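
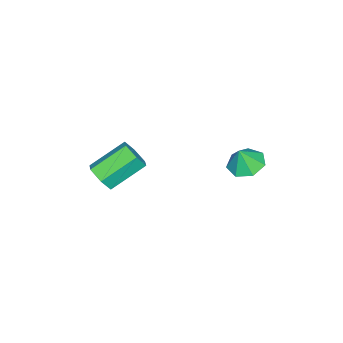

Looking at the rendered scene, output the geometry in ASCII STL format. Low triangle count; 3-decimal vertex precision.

solid 
facet normal 0.657 -0.533 -0.534
outer loop
vertex -0.216 -3.066 2.556
vertex -0.857 -3.474 2.175
vertex -0.549 -2.757 1.838
endloop
endfacet
facet normal 0.644 0.764 0.030
outer loop
vertex -0.216 -3.066 2.556
vertex -0.549 -2.757 1.838
vertex -1.582 -1.958 3.666
endloop
endfacet
facet normal 0.644 0.764 0.030
outer loop
vertex -1.582 -1.958 3.666
vertex -0.549 -2.757 1.838
vertex -1.915 -1.649 2.948
endloop
endfacet
facet normal -0.657 0.533 0.534
outer loop
vertex -1.582 -1.958 3.666
vertex -1.915 -1.649 2.948
vertex -2.223 -2.366 3.285
endloop
endfacet
facet normal 0.657 -0.533 -0.534
outer loop
vertex -0.549 -2.757 1.838
vertex -0.857 -3.474 2.175
vertex -1.19 -3.165 1.457
endloop
endfacet
facet normal -0.017 0.697 -0.717
outer loop
vertex -0.549 -2.757 1.838
vertex -1.19 -3.165 1.457
vertex -1.915 -1.649 2.948
endloop
endfacet
facet normal -0.017 0.697 -0.717
outer loop
vertex -1.915 -1.649 2.948
vertex -1.19 -3.165 1.457
vertex -2.556 -2.057 2.567
endloop
endfacet
facet normal -0.657 0.533 0.534
outer loop
vertex -1.915 -1.649 2.948
vertex -2.556 -2.057 2.567
vertex -2.223 -2.366 3.285
endloop
endfacet
facet normal 0.657 -0.533 -0.534
outer loop
vertex -1.19 -3.165 1.457
vertex -0.857 -3.474 2.175
vertex -1.498 -3.882 1.794
endloop
endfacet
facet normal -0.661 -0.067 -0.747
outer loop
vertex -1.19 -3.165 1.457
vertex -1.498 -3.882 1.794
vertex -2.556 -2.057 2.567
endloop
endfacet
facet normal -0.661 -0.067 -0.747
outer loop
vertex -2.556 -2.057 2.567
vertex -1.498 -3.882 1.794
vertex -2.864 -2.774 2.904
endloop
endfacet
facet normal -0.657 0.533 0.534
outer loop
vertex -2.556 -2.057 2.567
vertex -2.864 -2.774 2.904
vertex -2.223 -2.366 3.285
endloop
endfacet
facet normal 0.657 -0.533 -0.534
outer loop
vertex -1.498 -3.882 1.794
vertex -0.857 -3.474 2.175
vertex -1.165 -4.191 2.512
endloop
endfacet
facet normal -0.644 -0.764 -0.030
outer loop
vertex -1.498 -3.882 1.794
vertex -1.165 -4.191 2.512
vertex -2.864 -2.774 2.904
endloop
endfacet
facet normal -0.644 -0.764 -0.030
outer loop
vertex -2.864 -2.774 2.904
vertex -1.165 -4.191 2.512
vertex -2.531 -3.083 3.622
endloop
endfacet
facet normal -0.657 0.533 0.534
outer loop
vertex -2.864 -2.774 2.904
vertex -2.531 -3.083 3.622
vertex -2.223 -2.366 3.285
endloop
endfacet
facet normal 0.657 -0.533 -0.534
outer loop
vertex -1.165 -4.191 2.512
vertex -0.857 -3.474 2.175
vertex -0.524 -3.783 2.893
endloop
endfacet
facet normal 0.017 -0.697 0.717
outer loop
vertex -1.165 -4.191 2.512
vertex -0.524 -3.783 2.893
vertex -2.531 -3.083 3.622
endloop
endfacet
facet normal 0.017 -0.697 0.717
outer loop
vertex -2.531 -3.083 3.622
vertex -0.524 -3.783 2.893
vertex -1.89 -2.675 4.003
endloop
endfacet
facet normal -0.657 0.533 0.534
outer loop
vertex -2.531 -3.083 3.622
vertex -1.89 -2.675 4.003
vertex -2.223 -2.366 3.285
endloop
endfacet
facet normal 0.657 -0.533 -0.534
outer loop
vertex -0.524 -3.783 2.893
vertex -0.857 -3.474 2.175
vertex -0.216 -3.066 2.556
endloop
endfacet
facet normal 0.661 0.067 0.747
outer loop
vertex -0.524 -3.783 2.893
vertex -0.216 -3.066 2.556
vertex -1.89 -2.675 4.003
endloop
endfacet
facet normal 0.661 0.067 0.747
outer loop
vertex -1.89 -2.675 4.003
vertex -0.216 -3.066 2.556
vertex -1.582 -1.958 3.666
endloop
endfacet
facet normal -0.657 0.533 0.534
outer loop
vertex -1.89 -2.675 4.003
vertex -1.582 -1.958 3.666
vertex -2.223 -2.366 3.285
endloop
endfacet
facet normal -0.329 0.164 -0.930
outer loop
vertex -3.075 3.17 3.247
vertex -3.745 2.508 3.367
vertex -3.793 3.439 3.548
endloop
endfacet
facet normal 0.487 0.659 0.573
outer loop
vertex -3.075 3.17 3.247
vertex -3.793 3.439 3.548
vertex -3.355 2.312 4.473
endloop
endfacet
facet normal -0.327 0.164 -0.931
outer loop
vertex -3.793 3.439 3.548
vertex -3.745 2.508 3.367
vertex -4.476 3.007 3.712
endloop
endfacet
facet normal -0.178 0.582 0.793
outer loop
vertex -3.793 3.439 3.548
vertex -4.476 3.007 3.712
vertex -3.355 2.312 4.473
endloop
endfacet
facet normal -0.327 0.164 -0.931
outer loop
vertex -4.476 3.007 3.712
vertex -3.745 2.508 3.367
vertex -4.608 2.199 3.616
endloop
endfacet
facet normal -0.564 -0.006 0.826
outer loop
vertex -4.476 3.007 3.712
vertex -4.608 2.199 3.616
vertex -3.355 2.312 4.473
endloop
endfacet
facet normal -0.328 0.165 -0.930
outer loop
vertex -4.608 2.199 3.616
vertex -3.745 2.508 3.367
vertex -4.091 1.624 3.332
endloop
endfacet
facet normal -0.382 -0.662 0.645
outer loop
vertex -4.608 2.199 3.616
vertex -4.091 1.624 3.332
vertex -3.355 2.312 4.473
endloop
endfacet
facet normal -0.328 0.165 -0.930
outer loop
vertex -4.091 1.624 3.332
vertex -3.745 2.508 3.367
vertex -3.313 1.714 3.074
endloop
endfacet
facet normal 0.232 -0.892 0.388
outer loop
vertex -4.091 1.624 3.332
vertex -3.313 1.714 3.074
vertex -3.355 2.312 4.473
endloop
endfacet
facet normal -0.329 0.164 -0.930
outer loop
vertex -3.313 1.714 3.074
vertex -3.745 2.508 3.367
vertex -2.861 2.402 3.036
endloop
endfacet
facet normal 0.816 -0.522 0.248
outer loop
vertex -3.313 1.714 3.074
vertex -2.861 2.402 3.036
vertex -3.355 2.312 4.473
endloop
endfacet
facet normal -0.329 0.164 -0.930
outer loop
vertex -2.861 2.402 3.036
vertex -3.745 2.508 3.367
vertex -3.075 3.17 3.247
endloop
endfacet
facet normal 0.929 0.168 0.330
outer loop
vertex -2.861 2.402 3.036
vertex -3.075 3.17 3.247
vertex -3.355 2.312 4.473
endloop
endfacet

endsolid


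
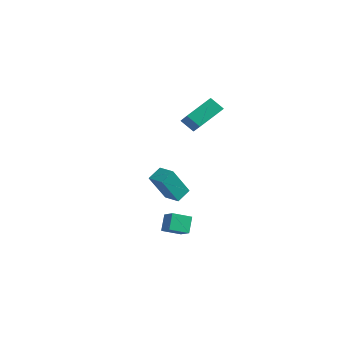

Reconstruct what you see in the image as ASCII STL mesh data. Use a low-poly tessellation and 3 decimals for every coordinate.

solid 
facet normal -0.988 0.073 -0.133
outer loop
vertex -4.135 0.108 -2.862
vertex -4.135 1.055 -2.344
vertex -3.802 1.15 -4.771
endloop
endfacet
facet normal -0.000 -0.878 -0.479
outer loop
vertex -2.645 1.065 -4.616
vertex -4.135 0.108 -2.862
vertex -3.802 1.15 -4.771
endloop
endfacet
facet normal -0.988 0.074 -0.133
outer loop
vertex -3.802 1.15 -4.771
vertex -4.135 1.055 -2.344
vertex -3.801 2.098 -4.253
endloop
endfacet
facet normal 0.151 0.474 -0.868
outer loop
vertex -3.801 2.098 -4.253
vertex -2.645 1.065 -4.616
vertex -3.802 1.15 -4.771
endloop
endfacet
facet normal -0.151 -0.474 0.867
outer loop
vertex -4.135 0.108 -2.862
vertex -2.978 0.97 -2.189
vertex -4.135 1.055 -2.344
endloop
endfacet
facet normal -0.001 -0.877 -0.480
outer loop
vertex -2.979 0.022 -2.707
vertex -4.135 0.108 -2.862
vertex -2.645 1.065 -4.616
endloop
endfacet
facet normal -0.152 -0.474 0.867
outer loop
vertex -2.979 0.022 -2.707
vertex -2.978 0.97 -2.189
vertex -4.135 0.108 -2.862
endloop
endfacet
facet normal 0.000 0.878 0.479
outer loop
vertex -4.135 1.055 -2.344
vertex -2.978 0.97 -2.189
vertex -3.801 2.098 -4.253
endloop
endfacet
facet normal 0.152 0.474 -0.867
outer loop
vertex -2.645 2.012 -4.098
vertex -2.645 1.065 -4.616
vertex -3.801 2.098 -4.253
endloop
endfacet
facet normal 0.001 0.878 0.479
outer loop
vertex -3.801 2.098 -4.253
vertex -2.978 0.97 -2.189
vertex -2.645 2.012 -4.098
endloop
endfacet
facet normal 0.988 -0.073 0.133
outer loop
vertex -2.645 2.012 -4.098
vertex -2.979 0.022 -2.707
vertex -2.645 1.065 -4.616
endloop
endfacet
facet normal 0.988 -0.073 0.132
outer loop
vertex -2.978 0.97 -2.189
vertex -2.979 0.022 -2.707
vertex -2.645 2.012 -4.098
endloop
endfacet
facet normal -0.819 0.229 -0.526
outer loop
vertex 1.196 -4.027 -2.077
vertex 1.761 -3.062 -2.538
vertex 1.575 -4.663 -2.944
endloop
endfacet
facet normal -0.467 -0.798 0.381
outer loop
vertex 2.419 -4.898 -2.402
vertex 1.196 -4.027 -2.077
vertex 1.575 -4.663 -2.944
endloop
endfacet
facet normal -0.819 0.228 -0.526
outer loop
vertex 1.575 -4.663 -2.944
vertex 1.761 -3.062 -2.538
vertex 2.14 -3.697 -3.405
endloop
endfacet
facet normal 0.333 -0.558 -0.760
outer loop
vertex 2.14 -3.697 -3.405
vertex 2.419 -4.898 -2.402
vertex 1.575 -4.663 -2.944
endloop
endfacet
facet normal -0.333 0.558 0.760
outer loop
vertex 1.196 -4.027 -2.077
vertex 2.605 -3.297 -1.996
vertex 1.761 -3.062 -2.538
endloop
endfacet
facet normal -0.467 -0.798 0.380
outer loop
vertex 2.04 -4.263 -1.535
vertex 1.196 -4.027 -2.077
vertex 2.419 -4.898 -2.402
endloop
endfacet
facet normal -0.333 0.558 0.761
outer loop
vertex 2.04 -4.263 -1.535
vertex 2.605 -3.297 -1.996
vertex 1.196 -4.027 -2.077
endloop
endfacet
facet normal 0.467 0.798 -0.381
outer loop
vertex 1.761 -3.062 -2.538
vertex 2.605 -3.297 -1.996
vertex 2.14 -3.697 -3.405
endloop
endfacet
facet normal 0.332 -0.558 -0.760
outer loop
vertex 2.984 -3.933 -2.863
vertex 2.419 -4.898 -2.402
vertex 2.14 -3.697 -3.405
endloop
endfacet
facet normal 0.468 0.798 -0.381
outer loop
vertex 2.14 -3.697 -3.405
vertex 2.605 -3.297 -1.996
vertex 2.984 -3.933 -2.863
endloop
endfacet
facet normal 0.819 -0.229 0.526
outer loop
vertex 2.984 -3.933 -2.863
vertex 2.04 -4.263 -1.535
vertex 2.419 -4.898 -2.402
endloop
endfacet
facet normal 0.819 -0.228 0.526
outer loop
vertex 2.605 -3.297 -1.996
vertex 2.04 -4.263 -1.535
vertex 2.984 -3.933 -2.863
endloop
endfacet
facet normal -0.726 -0.244 0.643
outer loop
vertex -0.28 1.237 4.687
vertex -1.6 2.103 3.526
vertex -0.549 -0.421 3.756
endloop
endfacet
facet normal 0.674 -0.442 0.592
outer loop
vertex 0.22 -0.163 3.074
vertex -0.28 1.237 4.687
vertex -0.549 -0.421 3.756
endloop
endfacet
facet normal -0.726 -0.244 0.643
outer loop
vertex -0.549 -0.421 3.756
vertex -1.6 2.103 3.526
vertex -1.869 0.445 2.595
endloop
endfacet
facet normal -0.140 -0.863 -0.485
outer loop
vertex -1.869 0.445 2.595
vertex 0.22 -0.163 3.074
vertex -0.549 -0.421 3.756
endloop
endfacet
facet normal 0.140 0.863 0.485
outer loop
vertex -0.28 1.237 4.687
vertex -0.831 2.361 2.844
vertex -1.6 2.103 3.526
endloop
endfacet
facet normal 0.674 -0.442 0.592
outer loop
vertex 0.489 1.495 4.005
vertex -0.28 1.237 4.687
vertex 0.22 -0.163 3.074
endloop
endfacet
facet normal 0.140 0.863 0.485
outer loop
vertex 0.489 1.495 4.005
vertex -0.831 2.361 2.844
vertex -0.28 1.237 4.687
endloop
endfacet
facet normal -0.674 0.442 -0.592
outer loop
vertex -1.6 2.103 3.526
vertex -0.831 2.361 2.844
vertex -1.869 0.445 2.595
endloop
endfacet
facet normal -0.140 -0.863 -0.485
outer loop
vertex -1.1 0.703 1.913
vertex 0.22 -0.163 3.074
vertex -1.869 0.445 2.595
endloop
endfacet
facet normal -0.674 0.442 -0.592
outer loop
vertex -1.869 0.445 2.595
vertex -0.831 2.361 2.844
vertex -1.1 0.703 1.913
endloop
endfacet
facet normal 0.726 0.244 -0.643
outer loop
vertex -1.1 0.703 1.913
vertex 0.489 1.495 4.005
vertex 0.22 -0.163 3.074
endloop
endfacet
facet normal 0.726 0.244 -0.643
outer loop
vertex -0.831 2.361 2.844
vertex 0.489 1.495 4.005
vertex -1.1 0.703 1.913
endloop
endfacet

endsolid


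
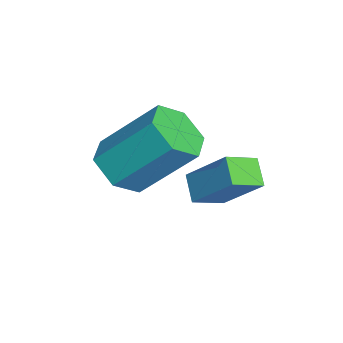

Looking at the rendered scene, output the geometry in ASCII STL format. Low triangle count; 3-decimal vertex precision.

solid 
facet normal -0.802 -0.159 0.576
outer loop
vertex 2.247 3.137 1.985
vertex 1.809 3.92 1.591
vertex 1.609 2.204 0.838
endloop
endfacet
facet normal 0.447 -0.799 0.401
outer loop
vertex 2.291 2.34 0.349
vertex 2.247 3.137 1.985
vertex 1.609 2.204 0.838
endloop
endfacet
facet normal -0.802 -0.159 0.575
outer loop
vertex 1.609 2.204 0.838
vertex 1.809 3.92 1.591
vertex 1.171 2.988 0.444
endloop
endfacet
facet normal -0.396 -0.579 -0.713
outer loop
vertex 1.171 2.988 0.444
vertex 2.291 2.34 0.349
vertex 1.609 2.204 0.838
endloop
endfacet
facet normal 0.395 0.580 0.713
outer loop
vertex 2.247 3.137 1.985
vertex 2.491 4.056 1.102
vertex 1.809 3.92 1.591
endloop
endfacet
facet normal 0.446 -0.800 0.402
outer loop
vertex 2.929 3.272 1.496
vertex 2.247 3.137 1.985
vertex 2.291 2.34 0.349
endloop
endfacet
facet normal 0.396 0.579 0.712
outer loop
vertex 2.929 3.272 1.496
vertex 2.491 4.056 1.102
vertex 2.247 3.137 1.985
endloop
endfacet
facet normal -0.447 0.800 -0.401
outer loop
vertex 1.809 3.92 1.591
vertex 2.491 4.056 1.102
vertex 1.171 2.988 0.444
endloop
endfacet
facet normal -0.396 -0.580 -0.712
outer loop
vertex 1.853 3.123 -0.045
vertex 2.291 2.34 0.349
vertex 1.171 2.988 0.444
endloop
endfacet
facet normal -0.446 0.799 -0.402
outer loop
vertex 1.171 2.988 0.444
vertex 2.491 4.056 1.102
vertex 1.853 3.123 -0.045
endloop
endfacet
facet normal 0.802 0.159 -0.575
outer loop
vertex 1.853 3.123 -0.045
vertex 2.929 3.272 1.496
vertex 2.291 2.34 0.349
endloop
endfacet
facet normal 0.802 0.159 -0.576
outer loop
vertex 2.491 4.056 1.102
vertex 2.929 3.272 1.496
vertex 1.853 3.123 -0.045
endloop
endfacet
facet normal -0.121 -0.681 -0.722
outer loop
vertex 0.664 0.401 -0.281
vertex -0.262 0.565 -0.281
vertex 0.304 1.062 -0.844
endloop
endfacet
facet normal 0.916 0.205 -0.345
outer loop
vertex 0.664 0.401 -0.281
vertex 0.304 1.062 -0.844
vertex 0.927 1.892 1.301
endloop
endfacet
facet normal 0.916 0.205 -0.345
outer loop
vertex 0.927 1.892 1.301
vertex 0.304 1.062 -0.844
vertex 0.567 2.553 0.739
endloop
endfacet
facet normal 0.120 0.680 0.723
outer loop
vertex 0.927 1.892 1.301
vertex 0.567 2.553 0.739
vertex 0.002 2.055 1.301
endloop
endfacet
facet normal -0.121 -0.681 -0.722
outer loop
vertex 0.304 1.062 -0.844
vertex -0.262 0.565 -0.281
vertex -0.622 1.226 -0.844
endloop
endfacet
facet normal 0.126 0.712 -0.691
outer loop
vertex 0.304 1.062 -0.844
vertex -0.622 1.226 -0.844
vertex 0.567 2.553 0.739
endloop
endfacet
facet normal 0.125 0.712 -0.691
outer loop
vertex 0.567 2.553 0.739
vertex -0.622 1.226 -0.844
vertex -0.359 2.716 0.739
endloop
endfacet
facet normal 0.120 0.680 0.723
outer loop
vertex 0.567 2.553 0.739
vertex -0.359 2.716 0.739
vertex 0.002 2.055 1.301
endloop
endfacet
facet normal -0.120 -0.681 -0.723
outer loop
vertex -0.622 1.226 -0.844
vertex -0.262 0.565 -0.281
vertex -1.187 0.728 -0.281
endloop
endfacet
facet normal -0.790 0.506 -0.345
outer loop
vertex -0.622 1.226 -0.844
vertex -1.187 0.728 -0.281
vertex -0.359 2.716 0.739
endloop
endfacet
facet normal -0.790 0.506 -0.346
outer loop
vertex -0.359 2.716 0.739
vertex -1.187 0.728 -0.281
vertex -0.924 2.219 1.301
endloop
endfacet
facet normal 0.121 0.680 0.723
outer loop
vertex -0.359 2.716 0.739
vertex -0.924 2.219 1.301
vertex 0.002 2.055 1.301
endloop
endfacet
facet normal -0.120 -0.680 -0.723
outer loop
vertex -1.187 0.728 -0.281
vertex -0.262 0.565 -0.281
vertex -0.827 0.067 0.281
endloop
endfacet
facet normal -0.916 -0.205 0.345
outer loop
vertex -1.187 0.728 -0.281
vertex -0.827 0.067 0.281
vertex -0.924 2.219 1.301
endloop
endfacet
facet normal -0.916 -0.205 0.345
outer loop
vertex -0.924 2.219 1.301
vertex -0.827 0.067 0.281
vertex -0.564 1.558 1.864
endloop
endfacet
facet normal 0.121 0.681 0.722
outer loop
vertex -0.924 2.219 1.301
vertex -0.564 1.558 1.864
vertex 0.002 2.055 1.301
endloop
endfacet
facet normal -0.120 -0.680 -0.723
outer loop
vertex -0.827 0.067 0.281
vertex -0.262 0.565 -0.281
vertex 0.099 -0.096 0.281
endloop
endfacet
facet normal -0.125 -0.712 0.691
outer loop
vertex -0.827 0.067 0.281
vertex 0.099 -0.096 0.281
vertex -0.564 1.558 1.864
endloop
endfacet
facet normal -0.126 -0.712 0.691
outer loop
vertex -0.564 1.558 1.864
vertex 0.099 -0.096 0.281
vertex 0.362 1.394 1.864
endloop
endfacet
facet normal 0.121 0.681 0.722
outer loop
vertex -0.564 1.558 1.864
vertex 0.362 1.394 1.864
vertex 0.002 2.055 1.301
endloop
endfacet
facet normal -0.121 -0.680 -0.723
outer loop
vertex 0.099 -0.096 0.281
vertex -0.262 0.565 -0.281
vertex 0.664 0.401 -0.281
endloop
endfacet
facet normal 0.790 -0.507 0.346
outer loop
vertex 0.099 -0.096 0.281
vertex 0.664 0.401 -0.281
vertex 0.362 1.394 1.864
endloop
endfacet
facet normal 0.790 -0.506 0.346
outer loop
vertex 0.362 1.394 1.864
vertex 0.664 0.401 -0.281
vertex 0.927 1.892 1.301
endloop
endfacet
facet normal 0.120 0.681 0.723
outer loop
vertex 0.362 1.394 1.864
vertex 0.927 1.892 1.301
vertex 0.002 2.055 1.301
endloop
endfacet

endsolid


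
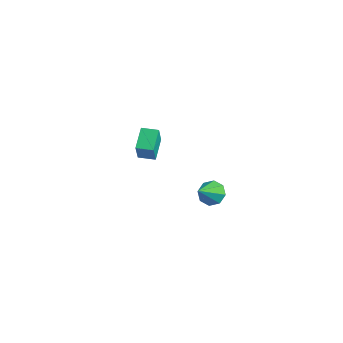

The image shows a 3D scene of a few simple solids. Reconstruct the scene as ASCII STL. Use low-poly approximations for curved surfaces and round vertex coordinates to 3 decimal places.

solid 
facet normal -0.312 0.726 -0.613
outer loop
vertex 3.844 -3.05 2.056
vertex 3.152 -3.062 2.394
vertex 3.81 -2.679 2.513
endloop
endfacet
facet normal 0.993 -0.044 0.109
outer loop
vertex 3.844 -3.05 2.056
vertex 3.81 -2.679 2.513
vertex 3.648 -4.218 3.366
endloop
endfacet
facet normal -0.312 0.727 -0.612
outer loop
vertex 3.81 -2.679 2.513
vertex 3.152 -3.062 2.394
vertex 3.39 -2.533 2.901
endloop
endfacet
facet normal 0.702 0.287 0.652
outer loop
vertex 3.81 -2.679 2.513
vertex 3.39 -2.533 2.901
vertex 3.648 -4.218 3.366
endloop
endfacet
facet normal -0.312 0.727 -0.612
outer loop
vertex 3.39 -2.533 2.901
vertex 3.152 -3.062 2.394
vertex 2.831 -2.697 2.991
endloop
endfacet
facet normal 0.073 0.276 0.958
outer loop
vertex 3.39 -2.533 2.901
vertex 2.831 -2.697 2.991
vertex 3.648 -4.218 3.366
endloop
endfacet
facet normal -0.311 0.728 -0.612
outer loop
vertex 2.831 -2.697 2.991
vertex 3.152 -3.062 2.394
vertex 2.46 -3.074 2.731
endloop
endfacet
facet normal -0.523 -0.071 0.849
outer loop
vertex 2.831 -2.697 2.991
vertex 2.46 -3.074 2.731
vertex 3.648 -4.218 3.366
endloop
endfacet
facet normal -0.311 0.726 -0.613
outer loop
vertex 2.46 -3.074 2.731
vertex 3.152 -3.062 2.394
vertex 2.495 -3.445 2.274
endloop
endfacet
facet normal -0.738 -0.550 0.390
outer loop
vertex 2.46 -3.074 2.731
vertex 2.495 -3.445 2.274
vertex 3.648 -4.218 3.366
endloop
endfacet
facet normal -0.312 0.727 -0.612
outer loop
vertex 2.495 -3.445 2.274
vertex 3.152 -3.062 2.394
vertex 2.914 -3.591 1.887
endloop
endfacet
facet normal -0.447 -0.881 -0.152
outer loop
vertex 2.495 -3.445 2.274
vertex 2.914 -3.591 1.887
vertex 3.648 -4.218 3.366
endloop
endfacet
facet normal -0.313 0.727 -0.612
outer loop
vertex 2.914 -3.591 1.887
vertex 3.152 -3.062 2.394
vertex 3.473 -3.427 1.796
endloop
endfacet
facet normal 0.181 -0.870 -0.459
outer loop
vertex 2.914 -3.591 1.887
vertex 3.473 -3.427 1.796
vertex 3.648 -4.218 3.366
endloop
endfacet
facet normal -0.311 0.728 -0.611
outer loop
vertex 3.473 -3.427 1.796
vertex 3.152 -3.062 2.394
vertex 3.844 -3.05 2.056
endloop
endfacet
facet normal 0.777 -0.523 -0.350
outer loop
vertex 3.473 -3.427 1.796
vertex 3.844 -3.05 2.056
vertex 3.648 -4.218 3.366
endloop
endfacet
facet normal -0.591 0.628 0.506
outer loop
vertex -4.151 -2.466 2.77
vertex -3.469 -1.792 2.73
vertex -4.723 -1.963 1.477
endloop
endfacet
facet normal -0.711 -0.702 0.041
outer loop
vertex -3.871 -2.868 0.75
vertex -4.151 -2.466 2.77
vertex -4.723 -1.963 1.477
endloop
endfacet
facet normal -0.591 0.628 0.506
outer loop
vertex -4.723 -1.963 1.477
vertex -3.469 -1.792 2.73
vertex -4.04 -1.289 1.438
endloop
endfacet
facet normal -0.380 0.335 -0.862
outer loop
vertex -4.04 -1.289 1.438
vertex -3.871 -2.868 0.75
vertex -4.723 -1.963 1.477
endloop
endfacet
facet normal 0.381 -0.334 0.862
outer loop
vertex -4.151 -2.466 2.77
vertex -2.617 -2.697 2.003
vertex -3.469 -1.792 2.73
endloop
endfacet
facet normal -0.711 -0.702 0.041
outer loop
vertex -3.3 -3.371 2.042
vertex -4.151 -2.466 2.77
vertex -3.871 -2.868 0.75
endloop
endfacet
facet normal 0.380 -0.336 0.862
outer loop
vertex -3.3 -3.371 2.042
vertex -2.617 -2.697 2.003
vertex -4.151 -2.466 2.77
endloop
endfacet
facet normal 0.711 0.702 -0.041
outer loop
vertex -3.469 -1.792 2.73
vertex -2.617 -2.697 2.003
vertex -4.04 -1.289 1.438
endloop
endfacet
facet normal -0.381 0.335 -0.862
outer loop
vertex -3.189 -2.194 0.71
vertex -3.871 -2.868 0.75
vertex -4.04 -1.289 1.438
endloop
endfacet
facet normal 0.711 0.702 -0.041
outer loop
vertex -4.04 -1.289 1.438
vertex -2.617 -2.697 2.003
vertex -3.189 -2.194 0.71
endloop
endfacet
facet normal 0.591 -0.628 -0.506
outer loop
vertex -3.189 -2.194 0.71
vertex -3.3 -3.371 2.042
vertex -3.871 -2.868 0.75
endloop
endfacet
facet normal 0.591 -0.628 -0.506
outer loop
vertex -2.617 -2.697 2.003
vertex -3.3 -3.371 2.042
vertex -3.189 -2.194 0.71
endloop
endfacet

endsolid


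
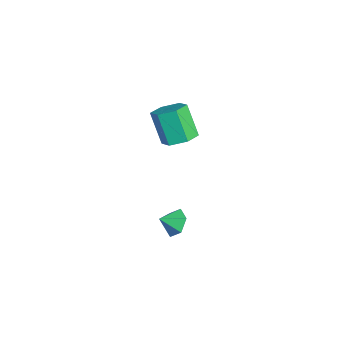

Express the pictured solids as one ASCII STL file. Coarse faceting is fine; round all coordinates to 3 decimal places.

solid 
facet normal -0.074 0.818 -0.570
outer loop
vertex 0.718 -2.728 -4.101
vertex 0.197 -2.3 -3.418
vertex 1.153 -2.213 -3.418
endloop
endfacet
facet normal 0.763 -0.646 0.001
outer loop
vertex 0.718 -2.728 -4.101
vertex 1.153 -2.213 -3.418
vertex 0.283 -3.24 -2.762
endloop
endfacet
facet normal -0.074 0.818 -0.570
outer loop
vertex 1.153 -2.213 -3.418
vertex 0.197 -2.3 -3.418
vertex 0.633 -1.784 -2.735
endloop
endfacet
facet normal 0.722 -0.186 0.666
outer loop
vertex 1.153 -2.213 -3.418
vertex 0.633 -1.784 -2.735
vertex 0.283 -3.24 -2.762
endloop
endfacet
facet normal -0.075 0.818 -0.570
outer loop
vertex 0.633 -1.784 -2.735
vertex 0.197 -2.3 -3.418
vertex -0.323 -1.871 -2.734
endloop
endfacet
facet normal 0.003 -0.019 1.000
outer loop
vertex 0.633 -1.784 -2.735
vertex -0.323 -1.871 -2.734
vertex 0.283 -3.24 -2.762
endloop
endfacet
facet normal -0.074 0.818 -0.570
outer loop
vertex -0.323 -1.871 -2.734
vertex 0.197 -2.3 -3.418
vertex -0.759 -2.386 -3.417
endloop
endfacet
facet normal -0.676 -0.313 0.667
outer loop
vertex -0.323 -1.871 -2.734
vertex -0.759 -2.386 -3.417
vertex 0.283 -3.24 -2.762
endloop
endfacet
facet normal -0.074 0.818 -0.570
outer loop
vertex -0.759 -2.386 -3.417
vertex 0.197 -2.3 -3.418
vertex -0.238 -2.815 -4.101
endloop
endfacet
facet normal -0.634 -0.773 0.002
outer loop
vertex -0.759 -2.386 -3.417
vertex -0.238 -2.815 -4.101
vertex 0.283 -3.24 -2.762
endloop
endfacet
facet normal -0.074 0.818 -0.570
outer loop
vertex -0.238 -2.815 -4.101
vertex 0.197 -2.3 -3.418
vertex 0.718 -2.728 -4.101
endloop
endfacet
facet normal 0.086 -0.940 -0.331
outer loop
vertex -0.238 -2.815 -4.101
vertex 0.718 -2.728 -4.101
vertex 0.283 -3.24 -2.762
endloop
endfacet
facet normal 0.471 0.184 -0.863
outer loop
vertex -0.197 -1.51 3.25
vertex -1.092 -1.711 2.718
vertex -0.879 -0.725 3.045
endloop
endfacet
facet normal 0.603 0.646 0.467
outer loop
vertex -0.197 -1.51 3.25
vertex -0.879 -0.725 3.045
vertex -1.213 -1.908 5.113
endloop
endfacet
facet normal 0.603 0.647 0.467
outer loop
vertex -1.213 -1.908 5.113
vertex -0.879 -0.725 3.045
vertex -1.896 -1.124 4.909
endloop
endfacet
facet normal -0.470 -0.185 0.863
outer loop
vertex -1.213 -1.908 5.113
vertex -1.896 -1.124 4.909
vertex -2.108 -2.109 4.582
endloop
endfacet
facet normal 0.471 0.185 -0.863
outer loop
vertex -0.879 -0.725 3.045
vertex -1.092 -1.711 2.718
vertex -1.774 -0.926 2.514
endloop
endfacet
facet normal -0.256 0.964 0.067
outer loop
vertex -0.879 -0.725 3.045
vertex -1.774 -0.926 2.514
vertex -1.896 -1.124 4.909
endloop
endfacet
facet normal -0.256 0.964 0.067
outer loop
vertex -1.896 -1.124 4.909
vertex -1.774 -0.926 2.514
vertex -2.791 -1.325 4.377
endloop
endfacet
facet normal -0.471 -0.185 0.862
outer loop
vertex -1.896 -1.124 4.909
vertex -2.791 -1.325 4.377
vertex -2.108 -2.109 4.582
endloop
endfacet
facet normal 0.471 0.185 -0.863
outer loop
vertex -1.774 -0.926 2.514
vertex -1.092 -1.711 2.718
vertex -1.987 -1.912 2.187
endloop
endfacet
facet normal -0.859 0.318 -0.401
outer loop
vertex -1.774 -0.926 2.514
vertex -1.987 -1.912 2.187
vertex -2.791 -1.325 4.377
endloop
endfacet
facet normal -0.859 0.318 -0.401
outer loop
vertex -2.791 -1.325 4.377
vertex -1.987 -1.912 2.187
vertex -3.003 -2.31 4.05
endloop
endfacet
facet normal -0.471 -0.185 0.862
outer loop
vertex -2.791 -1.325 4.377
vertex -3.003 -2.31 4.05
vertex -2.108 -2.109 4.582
endloop
endfacet
facet normal 0.470 0.185 -0.863
outer loop
vertex -1.987 -1.912 2.187
vertex -1.092 -1.711 2.718
vertex -1.304 -2.696 2.391
endloop
endfacet
facet normal -0.603 -0.647 -0.467
outer loop
vertex -1.987 -1.912 2.187
vertex -1.304 -2.696 2.391
vertex -3.003 -2.31 4.05
endloop
endfacet
facet normal -0.603 -0.646 -0.467
outer loop
vertex -3.003 -2.31 4.05
vertex -1.304 -2.696 2.391
vertex -2.321 -3.095 4.255
endloop
endfacet
facet normal -0.471 -0.184 0.863
outer loop
vertex -3.003 -2.31 4.05
vertex -2.321 -3.095 4.255
vertex -2.108 -2.109 4.582
endloop
endfacet
facet normal 0.471 0.185 -0.862
outer loop
vertex -1.304 -2.696 2.391
vertex -1.092 -1.711 2.718
vertex -0.409 -2.495 2.923
endloop
endfacet
facet normal 0.256 -0.964 -0.067
outer loop
vertex -1.304 -2.696 2.391
vertex -0.409 -2.495 2.923
vertex -2.321 -3.095 4.255
endloop
endfacet
facet normal 0.256 -0.964 -0.067
outer loop
vertex -2.321 -3.095 4.255
vertex -0.409 -2.495 2.923
vertex -1.426 -2.894 4.786
endloop
endfacet
facet normal -0.471 -0.185 0.863
outer loop
vertex -2.321 -3.095 4.255
vertex -1.426 -2.894 4.786
vertex -2.108 -2.109 4.582
endloop
endfacet
facet normal 0.471 0.185 -0.862
outer loop
vertex -0.409 -2.495 2.923
vertex -1.092 -1.711 2.718
vertex -0.197 -1.51 3.25
endloop
endfacet
facet normal 0.859 -0.318 0.401
outer loop
vertex -0.409 -2.495 2.923
vertex -0.197 -1.51 3.25
vertex -1.426 -2.894 4.786
endloop
endfacet
facet normal 0.859 -0.318 0.401
outer loop
vertex -1.426 -2.894 4.786
vertex -0.197 -1.51 3.25
vertex -1.213 -1.908 5.113
endloop
endfacet
facet normal -0.471 -0.185 0.863
outer loop
vertex -1.426 -2.894 4.786
vertex -1.213 -1.908 5.113
vertex -2.108 -2.109 4.582
endloop
endfacet

endsolid


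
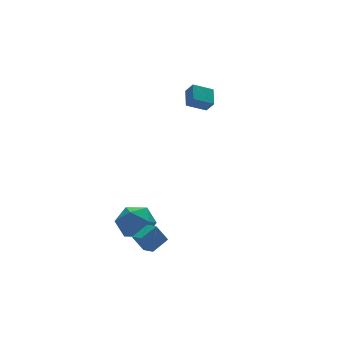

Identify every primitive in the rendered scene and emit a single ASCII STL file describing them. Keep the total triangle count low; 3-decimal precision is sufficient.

solid 
facet normal -0.609 0.363 0.705
outer loop
vertex -4.123 -0.674 -2.936
vertex -3.523 -1.241 -2.126
vertex -3.222 -0.164 -2.42
endloop
endfacet
facet normal -0.554 0.818 0.158
outer loop
vertex -4.123 -0.674 -2.936
vertex -3.222 -0.164 -2.42
vertex -3.377 -0.048 -3.56
endloop
endfacet
facet normal -0.764 0.478 -0.434
outer loop
vertex -4.123 -0.674 -2.936
vertex -3.377 -0.048 -3.56
vertex -3.773 -1.054 -3.971
endloop
endfacet
facet normal -0.949 -0.187 -0.253
outer loop
vertex -4.123 -0.674 -2.936
vertex -3.773 -1.054 -3.971
vertex -3.864 -1.791 -3.084
endloop
endfacet
facet normal -0.854 -0.258 0.452
outer loop
vertex -4.123 -0.674 -2.936
vertex -3.864 -1.791 -3.084
vertex -3.523 -1.241 -2.126
endloop
endfacet
facet normal 0.136 0.987 0.082
outer loop
vertex -3.377 -0.048 -3.56
vertex -3.222 -0.164 -2.42
vertex -2.316 -0.229 -3.136
endloop
endfacet
facet normal 0.045 0.251 0.967
outer loop
vertex -3.222 -0.164 -2.42
vertex -3.523 -1.241 -2.126
vertex -2.407 -0.966 -2.249
endloop
endfacet
facet normal -0.351 -0.753 0.557
outer loop
vertex -3.523 -1.241 -2.126
vertex -3.864 -1.791 -3.084
vertex -2.803 -1.972 -2.66
endloop
endfacet
facet normal -0.505 -0.638 -0.582
outer loop
vertex -3.864 -1.791 -3.084
vertex -3.773 -1.054 -3.971
vertex -2.958 -1.856 -3.8
endloop
endfacet
facet normal -0.204 0.438 -0.875
outer loop
vertex -3.773 -1.054 -3.971
vertex -3.377 -0.048 -3.56
vertex -2.657 -0.779 -4.094
endloop
endfacet
facet normal 0.949 0.187 0.253
outer loop
vertex -2.057 -1.346 -3.284
vertex -2.316 -0.229 -3.136
vertex -2.407 -0.966 -2.249
endloop
endfacet
facet normal 0.764 -0.478 0.434
outer loop
vertex -2.057 -1.346 -3.284
vertex -2.407 -0.966 -2.249
vertex -2.803 -1.972 -2.66
endloop
endfacet
facet normal 0.554 -0.818 -0.158
outer loop
vertex -2.057 -1.346 -3.284
vertex -2.803 -1.972 -2.66
vertex -2.958 -1.856 -3.8
endloop
endfacet
facet normal 0.609 -0.363 -0.705
outer loop
vertex -2.057 -1.346 -3.284
vertex -2.958 -1.856 -3.8
vertex -2.657 -0.779 -4.094
endloop
endfacet
facet normal 0.854 0.258 -0.452
outer loop
vertex -2.057 -1.346 -3.284
vertex -2.657 -0.779 -4.094
vertex -2.316 -0.229 -3.136
endloop
endfacet
facet normal 0.505 0.638 0.582
outer loop
vertex -2.407 -0.966 -2.249
vertex -2.316 -0.229 -3.136
vertex -3.222 -0.164 -2.42
endloop
endfacet
facet normal 0.204 -0.438 0.875
outer loop
vertex -2.803 -1.972 -2.66
vertex -2.407 -0.966 -2.249
vertex -3.523 -1.241 -2.126
endloop
endfacet
facet normal -0.136 -0.987 -0.082
outer loop
vertex -2.958 -1.856 -3.8
vertex -2.803 -1.972 -2.66
vertex -3.864 -1.791 -3.084
endloop
endfacet
facet normal -0.045 -0.251 -0.967
outer loop
vertex -2.657 -0.779 -4.094
vertex -2.958 -1.856 -3.8
vertex -3.773 -1.054 -3.971
endloop
endfacet
facet normal 0.351 0.753 -0.557
outer loop
vertex -2.316 -0.229 -3.136
vertex -2.657 -0.779 -4.094
vertex -3.377 -0.048 -3.56
endloop
endfacet
facet normal -0.886 0.200 0.418
outer loop
vertex 2.991 4.068 3.28
vertex 2.793 4.556 2.626
vertex 2.501 3.098 2.705
endloop
endfacet
facet normal 0.236 -0.581 0.779
outer loop
vertex 3.627 2.844 2.174
vertex 2.991 4.068 3.28
vertex 2.501 3.098 2.705
endloop
endfacet
facet normal -0.887 0.200 0.417
outer loop
vertex 2.501 3.098 2.705
vertex 2.793 4.556 2.626
vertex 2.303 3.586 2.05
endloop
endfacet
facet normal -0.398 -0.789 -0.467
outer loop
vertex 2.303 3.586 2.05
vertex 3.627 2.844 2.174
vertex 2.501 3.098 2.705
endloop
endfacet
facet normal 0.399 0.789 0.468
outer loop
vertex 2.991 4.068 3.28
vertex 3.919 4.302 2.095
vertex 2.793 4.556 2.626
endloop
endfacet
facet normal 0.235 -0.581 0.779
outer loop
vertex 4.117 3.814 2.75
vertex 2.991 4.068 3.28
vertex 3.627 2.844 2.174
endloop
endfacet
facet normal 0.398 0.789 0.468
outer loop
vertex 4.117 3.814 2.75
vertex 3.919 4.302 2.095
vertex 2.991 4.068 3.28
endloop
endfacet
facet normal -0.236 0.582 -0.779
outer loop
vertex 2.793 4.556 2.626
vertex 3.919 4.302 2.095
vertex 2.303 3.586 2.05
endloop
endfacet
facet normal -0.398 -0.789 -0.468
outer loop
vertex 3.429 3.332 1.52
vertex 3.627 2.844 2.174
vertex 2.303 3.586 2.05
endloop
endfacet
facet normal -0.236 0.581 -0.779
outer loop
vertex 2.303 3.586 2.05
vertex 3.919 4.302 2.095
vertex 3.429 3.332 1.52
endloop
endfacet
facet normal 0.886 -0.200 -0.418
outer loop
vertex 3.429 3.332 1.52
vertex 4.117 3.814 2.75
vertex 3.627 2.844 2.174
endloop
endfacet
facet normal 0.886 -0.200 -0.417
outer loop
vertex 3.919 4.302 2.095
vertex 4.117 3.814 2.75
vertex 3.429 3.332 1.52
endloop
endfacet
facet normal -0.450 0.264 0.853
outer loop
vertex -3.241 -3.614 -1.974
vertex -3.345 -2.786 -2.285
vertex -4.233 -3.901 -2.408
endloop
endfacet
facet normal 0.116 -0.930 0.349
outer loop
vertex -3.735 -4.194 -3.355
vertex -3.241 -3.614 -1.974
vertex -4.233 -3.901 -2.408
endloop
endfacet
facet normal -0.449 0.264 0.854
outer loop
vertex -4.233 -3.901 -2.408
vertex -3.345 -2.786 -2.285
vertex -4.337 -3.074 -2.718
endloop
endfacet
facet normal -0.886 -0.256 -0.387
outer loop
vertex -4.337 -3.074 -2.718
vertex -3.735 -4.194 -3.355
vertex -4.233 -3.901 -2.408
endloop
endfacet
facet normal 0.886 0.256 0.387
outer loop
vertex -3.241 -3.614 -1.974
vertex -2.847 -3.079 -3.232
vertex -3.345 -2.786 -2.285
endloop
endfacet
facet normal 0.118 -0.930 0.348
outer loop
vertex -2.743 -3.906 -2.922
vertex -3.241 -3.614 -1.974
vertex -3.735 -4.194 -3.355
endloop
endfacet
facet normal 0.886 0.256 0.386
outer loop
vertex -2.743 -3.906 -2.922
vertex -2.847 -3.079 -3.232
vertex -3.241 -3.614 -1.974
endloop
endfacet
facet normal -0.117 0.930 -0.349
outer loop
vertex -3.345 -2.786 -2.285
vertex -2.847 -3.079 -3.232
vertex -4.337 -3.074 -2.718
endloop
endfacet
facet normal -0.886 -0.256 -0.386
outer loop
vertex -3.839 -3.366 -3.666
vertex -3.735 -4.194 -3.355
vertex -4.337 -3.074 -2.718
endloop
endfacet
facet normal -0.117 0.930 -0.348
outer loop
vertex -4.337 -3.074 -2.718
vertex -2.847 -3.079 -3.232
vertex -3.839 -3.366 -3.666
endloop
endfacet
facet normal 0.449 -0.264 -0.853
outer loop
vertex -3.839 -3.366 -3.666
vertex -2.743 -3.906 -2.922
vertex -3.735 -4.194 -3.355
endloop
endfacet
facet normal 0.450 -0.263 -0.854
outer loop
vertex -2.847 -3.079 -3.232
vertex -2.743 -3.906 -2.922
vertex -3.839 -3.366 -3.666
endloop
endfacet

endsolid


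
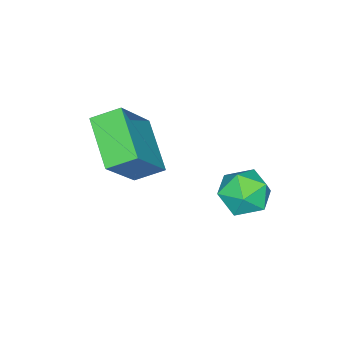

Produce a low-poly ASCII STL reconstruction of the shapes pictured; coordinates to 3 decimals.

solid 
facet normal -0.520 0.729 0.444
outer loop
vertex -1.034 -3.327 -1.213
vertex 0.265 -3.349 0.346
vertex -0.045 -2.13 -2.02
endloop
endfacet
facet normal -0.640 0.011 -0.768
outer loop
vertex 0.455 -2.831 -2.446
vertex -1.034 -3.327 -1.213
vertex -0.045 -2.13 -2.02
endloop
endfacet
facet normal -0.520 0.729 0.444
outer loop
vertex -0.045 -2.13 -2.02
vertex 0.265 -3.349 0.346
vertex 1.254 -2.152 -0.461
endloop
endfacet
facet normal 0.565 0.684 -0.461
outer loop
vertex 1.254 -2.152 -0.461
vertex 0.455 -2.831 -2.446
vertex -0.045 -2.13 -2.02
endloop
endfacet
facet normal -0.565 -0.684 0.461
outer loop
vertex -1.034 -3.327 -1.213
vertex 0.765 -4.05 -0.08
vertex 0.265 -3.349 0.346
endloop
endfacet
facet normal -0.640 0.011 -0.768
outer loop
vertex -0.534 -4.028 -1.639
vertex -1.034 -3.327 -1.213
vertex 0.455 -2.831 -2.446
endloop
endfacet
facet normal -0.565 -0.684 0.461
outer loop
vertex -0.534 -4.028 -1.639
vertex 0.765 -4.05 -0.08
vertex -1.034 -3.327 -1.213
endloop
endfacet
facet normal 0.640 -0.011 0.768
outer loop
vertex 0.265 -3.349 0.346
vertex 0.765 -4.05 -0.08
vertex 1.254 -2.152 -0.461
endloop
endfacet
facet normal 0.565 0.684 -0.461
outer loop
vertex 1.754 -2.853 -0.887
vertex 0.455 -2.831 -2.446
vertex 1.254 -2.152 -0.461
endloop
endfacet
facet normal 0.640 -0.011 0.768
outer loop
vertex 1.254 -2.152 -0.461
vertex 0.765 -4.05 -0.08
vertex 1.754 -2.853 -0.887
endloop
endfacet
facet normal 0.520 -0.729 -0.444
outer loop
vertex 1.754 -2.853 -0.887
vertex -0.534 -4.028 -1.639
vertex 0.455 -2.831 -2.446
endloop
endfacet
facet normal 0.520 -0.729 -0.444
outer loop
vertex 0.765 -4.05 -0.08
vertex -0.534 -4.028 -1.639
vertex 1.754 -2.853 -0.887
endloop
endfacet
facet normal -0.397 -0.538 0.744
outer loop
vertex -1.797 -0.369 -2.487
vertex -1.302 -1.028 -2.7
vertex -1.026 -0.452 -2.136
endloop
endfacet
facet normal -0.395 0.157 0.905
outer loop
vertex -1.797 -0.369 -2.487
vertex -1.026 -0.452 -2.136
vertex -1.298 0.315 -2.388
endloop
endfacet
facet normal -0.766 0.501 0.402
outer loop
vertex -1.797 -0.369 -2.487
vertex -1.298 0.315 -2.388
vertex -1.743 0.212 -3.108
endloop
endfacet
facet normal -0.997 0.018 -0.069
outer loop
vertex -1.797 -0.369 -2.487
vertex -1.743 0.212 -3.108
vertex -1.745 -0.617 -3.3
endloop
endfacet
facet normal -0.769 -0.623 0.141
outer loop
vertex -1.797 -0.369 -2.487
vertex -1.745 -0.617 -3.3
vertex -1.302 -1.028 -2.7
endloop
endfacet
facet normal 0.281 0.388 0.878
outer loop
vertex -1.298 0.315 -2.388
vertex -1.026 -0.452 -2.136
vertex -0.495 0.077 -2.54
endloop
endfacet
facet normal 0.277 -0.737 0.617
outer loop
vertex -1.026 -0.452 -2.136
vertex -1.302 -1.028 -2.7
vertex -0.497 -0.752 -2.732
endloop
endfacet
facet normal -0.327 -0.875 -0.358
outer loop
vertex -1.302 -1.028 -2.7
vertex -1.745 -0.617 -3.3
vertex -0.942 -0.855 -3.452
endloop
endfacet
facet normal -0.695 0.164 -0.700
outer loop
vertex -1.745 -0.617 -3.3
vertex -1.743 0.212 -3.108
vertex -1.214 -0.088 -3.704
endloop
endfacet
facet normal -0.321 0.945 0.063
outer loop
vertex -1.743 0.212 -3.108
vertex -1.298 0.315 -2.388
vertex -0.938 0.488 -3.14
endloop
endfacet
facet normal 0.997 -0.018 0.069
outer loop
vertex -0.443 -0.171 -3.353
vertex -0.495 0.077 -2.54
vertex -0.497 -0.752 -2.732
endloop
endfacet
facet normal 0.766 -0.501 -0.402
outer loop
vertex -0.443 -0.171 -3.353
vertex -0.497 -0.752 -2.732
vertex -0.942 -0.855 -3.452
endloop
endfacet
facet normal 0.395 -0.157 -0.905
outer loop
vertex -0.443 -0.171 -3.353
vertex -0.942 -0.855 -3.452
vertex -1.214 -0.088 -3.704
endloop
endfacet
facet normal 0.397 0.538 -0.744
outer loop
vertex -0.443 -0.171 -3.353
vertex -1.214 -0.088 -3.704
vertex -0.938 0.488 -3.14
endloop
endfacet
facet normal 0.769 0.623 -0.141
outer loop
vertex -0.443 -0.171 -3.353
vertex -0.938 0.488 -3.14
vertex -0.495 0.077 -2.54
endloop
endfacet
facet normal 0.695 -0.164 0.700
outer loop
vertex -0.497 -0.752 -2.732
vertex -0.495 0.077 -2.54
vertex -1.026 -0.452 -2.136
endloop
endfacet
facet normal 0.321 -0.945 -0.063
outer loop
vertex -0.942 -0.855 -3.452
vertex -0.497 -0.752 -2.732
vertex -1.302 -1.028 -2.7
endloop
endfacet
facet normal -0.281 -0.388 -0.878
outer loop
vertex -1.214 -0.088 -3.704
vertex -0.942 -0.855 -3.452
vertex -1.745 -0.617 -3.3
endloop
endfacet
facet normal -0.277 0.737 -0.617
outer loop
vertex -0.938 0.488 -3.14
vertex -1.214 -0.088 -3.704
vertex -1.743 0.212 -3.108
endloop
endfacet
facet normal 0.327 0.875 0.358
outer loop
vertex -0.495 0.077 -2.54
vertex -0.938 0.488 -3.14
vertex -1.298 0.315 -2.388
endloop
endfacet

endsolid


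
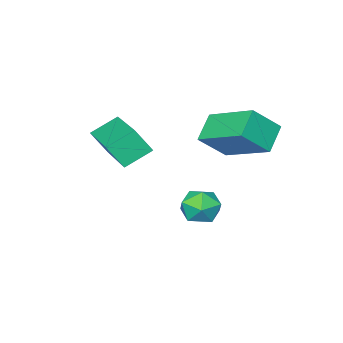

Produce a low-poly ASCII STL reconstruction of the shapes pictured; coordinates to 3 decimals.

solid 
facet normal -0.831 0.242 0.501
outer loop
vertex -0.771 -1.365 0.345
vertex 0.081 0.457 0.879
vertex -1.08 -1.022 -0.333
endloop
endfacet
facet normal -0.409 -0.876 -0.256
outer loop
vertex -0.341 -1.237 -0.779
vertex -0.771 -1.365 0.345
vertex -1.08 -1.022 -0.333
endloop
endfacet
facet normal -0.831 0.241 0.502
outer loop
vertex -1.08 -1.022 -0.333
vertex 0.081 0.457 0.879
vertex -0.229 0.8 0.201
endloop
endfacet
facet normal -0.377 0.418 -0.826
outer loop
vertex -0.229 0.8 0.201
vertex -0.341 -1.237 -0.779
vertex -1.08 -1.022 -0.333
endloop
endfacet
facet normal 0.377 -0.418 0.826
outer loop
vertex -0.771 -1.365 0.345
vertex 0.82 0.242 0.433
vertex 0.081 0.457 0.879
endloop
endfacet
facet normal -0.409 -0.876 -0.256
outer loop
vertex -0.031 -1.58 -0.101
vertex -0.771 -1.365 0.345
vertex -0.341 -1.237 -0.779
endloop
endfacet
facet normal 0.377 -0.418 0.827
outer loop
vertex -0.031 -1.58 -0.101
vertex 0.82 0.242 0.433
vertex -0.771 -1.365 0.345
endloop
endfacet
facet normal 0.409 0.876 0.256
outer loop
vertex 0.081 0.457 0.879
vertex 0.82 0.242 0.433
vertex -0.229 0.8 0.201
endloop
endfacet
facet normal -0.377 0.418 -0.827
outer loop
vertex 0.511 0.585 -0.245
vertex -0.341 -1.237 -0.779
vertex -0.229 0.8 0.201
endloop
endfacet
facet normal 0.409 0.876 0.257
outer loop
vertex -0.229 0.8 0.201
vertex 0.82 0.242 0.433
vertex 0.511 0.585 -0.245
endloop
endfacet
facet normal 0.831 -0.241 -0.502
outer loop
vertex 0.511 0.585 -0.245
vertex -0.031 -1.58 -0.101
vertex -0.341 -1.237 -0.779
endloop
endfacet
facet normal 0.831 -0.241 -0.501
outer loop
vertex 0.82 0.242 0.433
vertex -0.031 -1.58 -0.101
vertex 0.511 0.585 -0.245
endloop
endfacet
facet normal -0.691 0.252 -0.678
outer loop
vertex -3.312 0.438 -0.273
vertex -3.467 1.957 0.45
vertex -2.645 0.771 -0.829
endloop
endfacet
facet normal 0.092 -0.899 -0.428
outer loop
vertex -1.913 0.503 -0.11
vertex -3.312 0.438 -0.273
vertex -2.645 0.771 -0.829
endloop
endfacet
facet normal -0.690 0.253 -0.678
outer loop
vertex -2.645 0.771 -0.829
vertex -3.467 1.957 0.45
vertex -2.799 2.29 -0.105
endloop
endfacet
facet normal 0.718 0.358 -0.597
outer loop
vertex -2.799 2.29 -0.105
vertex -1.913 0.503 -0.11
vertex -2.645 0.771 -0.829
endloop
endfacet
facet normal -0.718 -0.358 0.597
outer loop
vertex -3.312 0.438 -0.273
vertex -2.735 1.689 1.169
vertex -3.467 1.957 0.45
endloop
endfacet
facet normal 0.092 -0.899 -0.429
outer loop
vertex -2.581 0.17 0.445
vertex -3.312 0.438 -0.273
vertex -1.913 0.503 -0.11
endloop
endfacet
facet normal -0.718 -0.358 0.597
outer loop
vertex -2.581 0.17 0.445
vertex -2.735 1.689 1.169
vertex -3.312 0.438 -0.273
endloop
endfacet
facet normal -0.092 0.899 0.429
outer loop
vertex -3.467 1.957 0.45
vertex -2.735 1.689 1.169
vertex -2.799 2.29 -0.105
endloop
endfacet
facet normal 0.718 0.358 -0.597
outer loop
vertex -2.068 2.022 0.613
vertex -1.913 0.503 -0.11
vertex -2.799 2.29 -0.105
endloop
endfacet
facet normal -0.091 0.899 0.429
outer loop
vertex -2.799 2.29 -0.105
vertex -2.735 1.689 1.169
vertex -2.068 2.022 0.613
endloop
endfacet
facet normal 0.690 -0.253 0.679
outer loop
vertex -2.068 2.022 0.613
vertex -2.581 0.17 0.445
vertex -1.913 0.503 -0.11
endloop
endfacet
facet normal 0.691 -0.253 0.677
outer loop
vertex -2.735 1.689 1.169
vertex -2.581 0.17 0.445
vertex -2.068 2.022 0.613
endloop
endfacet
facet normal -0.955 -0.272 -0.114
outer loop
vertex -2.409 0.812 -2.819
vertex -2.248 0.209 -2.728
vertex -2.41 0.571 -2.236
endloop
endfacet
facet normal -0.908 0.387 0.158
outer loop
vertex -2.409 0.812 -2.819
vertex -2.41 0.571 -2.236
vertex -2.181 1.15 -2.337
endloop
endfacet
facet normal -0.538 0.789 -0.299
outer loop
vertex -2.409 0.812 -2.819
vertex -2.181 1.15 -2.337
vertex -1.879 1.146 -2.891
endloop
endfacet
facet normal -0.355 0.379 -0.854
outer loop
vertex -2.409 0.812 -2.819
vertex -1.879 1.146 -2.891
vertex -1.92 0.565 -3.132
endloop
endfacet
facet normal -0.613 -0.275 -0.740
outer loop
vertex -2.409 0.812 -2.819
vertex -1.92 0.565 -3.132
vertex -2.248 0.209 -2.728
endloop
endfacet
facet normal -0.538 0.347 0.768
outer loop
vertex -2.181 1.15 -2.337
vertex -2.41 0.571 -2.236
vertex -1.88 0.755 -1.948
endloop
endfacet
facet normal -0.615 -0.718 0.326
outer loop
vertex -2.41 0.571 -2.236
vertex -2.248 0.209 -2.728
vertex -1.921 0.174 -2.189
endloop
endfacet
facet normal -0.061 -0.724 -0.687
outer loop
vertex -2.248 0.209 -2.728
vertex -1.92 0.565 -3.132
vertex -1.619 0.17 -2.743
endloop
endfacet
facet normal 0.357 0.336 -0.872
outer loop
vertex -1.92 0.565 -3.132
vertex -1.879 1.146 -2.891
vertex -1.39 0.749 -2.844
endloop
endfacet
facet normal 0.063 0.998 0.027
outer loop
vertex -1.879 1.146 -2.891
vertex -2.181 1.15 -2.337
vertex -1.552 1.111 -2.352
endloop
endfacet
facet normal 0.355 -0.379 0.854
outer loop
vertex -1.391 0.508 -2.261
vertex -1.88 0.755 -1.948
vertex -1.921 0.174 -2.189
endloop
endfacet
facet normal 0.538 -0.789 0.299
outer loop
vertex -1.391 0.508 -2.261
vertex -1.921 0.174 -2.189
vertex -1.619 0.17 -2.743
endloop
endfacet
facet normal 0.908 -0.387 -0.158
outer loop
vertex -1.391 0.508 -2.261
vertex -1.619 0.17 -2.743
vertex -1.39 0.749 -2.844
endloop
endfacet
facet normal 0.955 0.272 0.114
outer loop
vertex -1.391 0.508 -2.261
vertex -1.39 0.749 -2.844
vertex -1.552 1.111 -2.352
endloop
endfacet
facet normal 0.613 0.275 0.740
outer loop
vertex -1.391 0.508 -2.261
vertex -1.552 1.111 -2.352
vertex -1.88 0.755 -1.948
endloop
endfacet
facet normal -0.357 -0.336 0.872
outer loop
vertex -1.921 0.174 -2.189
vertex -1.88 0.755 -1.948
vertex -2.41 0.571 -2.236
endloop
endfacet
facet normal -0.063 -0.998 -0.027
outer loop
vertex -1.619 0.17 -2.743
vertex -1.921 0.174 -2.189
vertex -2.248 0.209 -2.728
endloop
endfacet
facet normal 0.538 -0.347 -0.768
outer loop
vertex -1.39 0.749 -2.844
vertex -1.619 0.17 -2.743
vertex -1.92 0.565 -3.132
endloop
endfacet
facet normal 0.615 0.718 -0.326
outer loop
vertex -1.552 1.111 -2.352
vertex -1.39 0.749 -2.844
vertex -1.879 1.146 -2.891
endloop
endfacet
facet normal 0.061 0.724 0.687
outer loop
vertex -1.88 0.755 -1.948
vertex -1.552 1.111 -2.352
vertex -2.181 1.15 -2.337
endloop
endfacet

endsolid


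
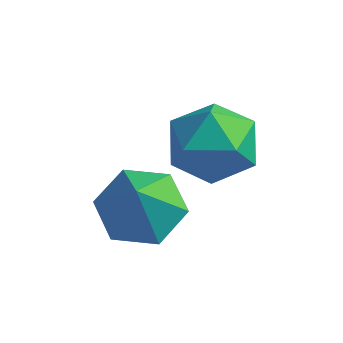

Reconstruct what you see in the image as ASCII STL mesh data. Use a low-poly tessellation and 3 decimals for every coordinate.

solid 
facet normal -0.174 0.429 -0.886
outer loop
vertex 0.747 2.068 -3.2
vertex 0.02 2.62 -2.79
vertex 0.959 2.964 -2.808
endloop
endfacet
facet normal 0.919 -0.319 0.232
outer loop
vertex 0.747 2.068 -3.2
vertex 0.959 2.964 -2.808
vertex 0.28 1.98 -1.47
endloop
endfacet
facet normal -0.174 0.429 -0.887
outer loop
vertex 0.959 2.964 -2.808
vertex 0.02 2.62 -2.79
vertex 0.232 3.515 -2.399
endloop
endfacet
facet normal 0.661 0.403 0.632
outer loop
vertex 0.959 2.964 -2.808
vertex 0.232 3.515 -2.399
vertex 0.28 1.98 -1.47
endloop
endfacet
facet normal -0.174 0.429 -0.887
outer loop
vertex 0.232 3.515 -2.399
vertex 0.02 2.62 -2.79
vertex -0.706 3.171 -2.381
endloop
endfacet
facet normal -0.169 0.506 0.845
outer loop
vertex 0.232 3.515 -2.399
vertex -0.706 3.171 -2.381
vertex 0.28 1.98 -1.47
endloop
endfacet
facet normal -0.174 0.429 -0.886
outer loop
vertex -0.706 3.171 -2.381
vertex 0.02 2.62 -2.79
vertex -0.918 2.276 -2.773
endloop
endfacet
facet normal -0.744 -0.112 0.659
outer loop
vertex -0.706 3.171 -2.381
vertex -0.918 2.276 -2.773
vertex 0.28 1.98 -1.47
endloop
endfacet
facet normal -0.173 0.429 -0.887
outer loop
vertex -0.918 2.276 -2.773
vertex 0.02 2.62 -2.79
vertex -0.192 1.724 -3.182
endloop
endfacet
facet normal -0.488 -0.834 0.259
outer loop
vertex -0.918 2.276 -2.773
vertex -0.192 1.724 -3.182
vertex 0.28 1.98 -1.47
endloop
endfacet
facet normal -0.174 0.429 -0.886
outer loop
vertex -0.192 1.724 -3.182
vertex 0.02 2.62 -2.79
vertex 0.747 2.068 -3.2
endloop
endfacet
facet normal 0.344 -0.938 0.045
outer loop
vertex -0.192 1.724 -3.182
vertex 0.747 2.068 -3.2
vertex 0.28 1.98 -1.47
endloop
endfacet
facet normal -0.860 0.498 0.109
outer loop
vertex 0.478 3.944 -1.312
vertex 0.288 3.418 -0.409
vertex 0.822 4.336 -0.387
endloop
endfacet
facet normal -0.379 0.894 -0.238
outer loop
vertex 0.478 3.944 -1.312
vertex 0.822 4.336 -0.387
vertex 1.447 4.373 -1.245
endloop
endfacet
facet normal -0.181 0.537 -0.824
outer loop
vertex 0.478 3.944 -1.312
vertex 1.447 4.373 -1.245
vertex 1.299 3.477 -1.797
endloop
endfacet
facet normal -0.540 -0.080 -0.838
outer loop
vertex 0.478 3.944 -1.312
vertex 1.299 3.477 -1.797
vertex 0.584 2.887 -1.28
endloop
endfacet
facet normal -0.959 -0.104 -0.263
outer loop
vertex 0.478 3.944 -1.312
vertex 0.584 2.887 -1.28
vertex 0.288 3.418 -0.409
endloop
endfacet
facet normal 0.193 0.964 0.182
outer loop
vertex 1.447 4.373 -1.245
vertex 0.822 4.336 -0.387
vertex 1.856 4.113 -0.3
endloop
endfacet
facet normal -0.585 0.323 0.744
outer loop
vertex 0.822 4.336 -0.387
vertex 0.288 3.418 -0.409
vertex 1.141 3.523 0.217
endloop
endfacet
facet normal -0.745 -0.651 0.144
outer loop
vertex 0.288 3.418 -0.409
vertex 0.584 2.887 -1.28
vertex 0.993 2.627 -0.335
endloop
endfacet
facet normal -0.066 -0.612 -0.789
outer loop
vertex 0.584 2.887 -1.28
vertex 1.299 3.477 -1.797
vertex 1.618 2.664 -1.193
endloop
endfacet
facet normal 0.514 0.387 -0.766
outer loop
vertex 1.299 3.477 -1.797
vertex 1.447 4.373 -1.245
vertex 2.152 3.582 -1.171
endloop
endfacet
facet normal 0.540 0.080 0.838
outer loop
vertex 1.962 3.056 -0.268
vertex 1.856 4.113 -0.3
vertex 1.141 3.523 0.217
endloop
endfacet
facet normal 0.181 -0.537 0.824
outer loop
vertex 1.962 3.056 -0.268
vertex 1.141 3.523 0.217
vertex 0.993 2.627 -0.335
endloop
endfacet
facet normal 0.379 -0.894 0.238
outer loop
vertex 1.962 3.056 -0.268
vertex 0.993 2.627 -0.335
vertex 1.618 2.664 -1.193
endloop
endfacet
facet normal 0.860 -0.498 -0.109
outer loop
vertex 1.962 3.056 -0.268
vertex 1.618 2.664 -1.193
vertex 2.152 3.582 -1.171
endloop
endfacet
facet normal 0.959 0.104 0.263
outer loop
vertex 1.962 3.056 -0.268
vertex 2.152 3.582 -1.171
vertex 1.856 4.113 -0.3
endloop
endfacet
facet normal 0.066 0.612 0.789
outer loop
vertex 1.141 3.523 0.217
vertex 1.856 4.113 -0.3
vertex 0.822 4.336 -0.387
endloop
endfacet
facet normal -0.514 -0.387 0.766
outer loop
vertex 0.993 2.627 -0.335
vertex 1.141 3.523 0.217
vertex 0.288 3.418 -0.409
endloop
endfacet
facet normal -0.193 -0.964 -0.182
outer loop
vertex 1.618 2.664 -1.193
vertex 0.993 2.627 -0.335
vertex 0.584 2.887 -1.28
endloop
endfacet
facet normal 0.585 -0.323 -0.744
outer loop
vertex 2.152 3.582 -1.171
vertex 1.618 2.664 -1.193
vertex 1.299 3.477 -1.797
endloop
endfacet
facet normal 0.745 0.651 -0.144
outer loop
vertex 1.856 4.113 -0.3
vertex 2.152 3.582 -1.171
vertex 1.447 4.373 -1.245
endloop
endfacet

endsolid


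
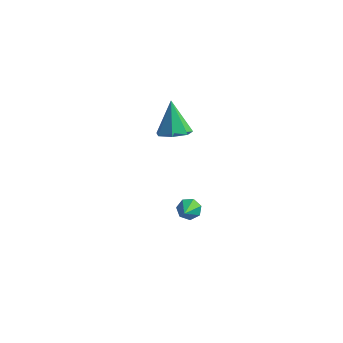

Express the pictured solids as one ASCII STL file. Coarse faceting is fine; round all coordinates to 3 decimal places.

solid 
facet normal 0.307 -0.369 -0.877
outer loop
vertex 0.716 -1.558 2.555
vertex -0.157 -1.406 2.185
vertex 0.598 -0.813 2.2
endloop
endfacet
facet normal 0.747 0.379 0.547
outer loop
vertex 0.716 -1.558 2.555
vertex 0.598 -0.813 2.2
vertex -0.783 -0.654 3.975
endloop
endfacet
facet normal 0.307 -0.369 -0.877
outer loop
vertex 0.598 -0.813 2.2
vertex -0.157 -1.406 2.185
vertex -0.088 -0.515 1.834
endloop
endfacet
facet normal 0.318 0.934 0.164
outer loop
vertex 0.598 -0.813 2.2
vertex -0.088 -0.515 1.834
vertex -0.783 -0.654 3.975
endloop
endfacet
facet normal 0.307 -0.369 -0.877
outer loop
vertex -0.088 -0.515 1.834
vertex -0.157 -1.406 2.185
vertex -0.826 -0.888 1.733
endloop
endfacet
facet normal -0.440 0.894 -0.085
outer loop
vertex -0.088 -0.515 1.834
vertex -0.826 -0.888 1.733
vertex -0.783 -0.654 3.975
endloop
endfacet
facet normal 0.307 -0.369 -0.877
outer loop
vertex -0.826 -0.888 1.733
vertex -0.157 -1.406 2.185
vertex -1.06 -1.651 1.972
endloop
endfacet
facet normal -0.957 0.290 -0.012
outer loop
vertex -0.826 -0.888 1.733
vertex -1.06 -1.651 1.972
vertex -0.783 -0.654 3.975
endloop
endfacet
facet normal 0.307 -0.368 -0.878
outer loop
vertex -1.06 -1.651 1.972
vertex -0.157 -1.406 2.185
vertex -0.613 -2.23 2.371
endloop
endfacet
facet normal -0.844 -0.425 0.328
outer loop
vertex -1.06 -1.651 1.972
vertex -0.613 -2.23 2.371
vertex -0.783 -0.654 3.975
endloop
endfacet
facet normal 0.308 -0.369 -0.877
outer loop
vertex -0.613 -2.23 2.371
vertex -0.157 -1.406 2.185
vertex 0.177 -2.188 2.631
endloop
endfacet
facet normal -0.186 -0.711 0.679
outer loop
vertex -0.613 -2.23 2.371
vertex 0.177 -2.188 2.631
vertex -0.783 -0.654 3.975
endloop
endfacet
facet normal 0.308 -0.369 -0.877
outer loop
vertex 0.177 -2.188 2.631
vertex -0.157 -1.406 2.185
vertex 0.716 -1.558 2.555
endloop
endfacet
facet normal 0.522 -0.353 0.776
outer loop
vertex 0.177 -2.188 2.631
vertex 0.716 -1.558 2.555
vertex -0.783 -0.654 3.975
endloop
endfacet
facet normal -0.296 0.745 -0.597
outer loop
vertex 1.196 -1.087 -4.368
vertex 0.57 -1.126 -4.106
vertex 1.095 -0.748 -3.895
endloop
endfacet
facet normal 0.985 0.123 0.122
outer loop
vertex 1.196 -1.087 -4.368
vertex 1.095 -0.748 -3.895
vertex 1.21 -2.734 -2.814
endloop
endfacet
facet normal -0.296 0.745 -0.597
outer loop
vertex 1.095 -0.748 -3.895
vertex 0.57 -1.126 -4.106
vertex 0.598 -0.694 -3.581
endloop
endfacet
facet normal 0.515 0.433 0.740
outer loop
vertex 1.095 -0.748 -3.895
vertex 0.598 -0.694 -3.581
vertex 1.21 -2.734 -2.814
endloop
endfacet
facet normal -0.295 0.745 -0.598
outer loop
vertex 0.598 -0.694 -3.581
vertex 0.57 -1.126 -4.106
vertex 0.08 -0.964 -3.662
endloop
endfacet
facet normal -0.281 0.263 0.923
outer loop
vertex 0.598 -0.694 -3.581
vertex 0.08 -0.964 -3.662
vertex 1.21 -2.734 -2.814
endloop
endfacet
facet normal -0.296 0.744 -0.599
outer loop
vertex 0.08 -0.964 -3.662
vertex 0.57 -1.126 -4.106
vertex -0.069 -1.357 -4.077
endloop
endfacet
facet normal -0.805 -0.258 0.534
outer loop
vertex 0.08 -0.964 -3.662
vertex -0.069 -1.357 -4.077
vertex 1.21 -2.734 -2.814
endloop
endfacet
facet normal -0.296 0.745 -0.598
outer loop
vertex -0.069 -1.357 -4.077
vertex 0.57 -1.126 -4.106
vertex 0.263 -1.575 -4.513
endloop
endfacet
facet normal -0.661 -0.738 -0.135
outer loop
vertex -0.069 -1.357 -4.077
vertex 0.263 -1.575 -4.513
vertex 1.21 -2.734 -2.814
endloop
endfacet
facet normal -0.297 0.745 -0.597
outer loop
vertex 0.263 -1.575 -4.513
vertex 0.57 -1.126 -4.106
vertex 0.825 -1.455 -4.643
endloop
endfacet
facet normal 0.040 -0.815 -0.578
outer loop
vertex 0.263 -1.575 -4.513
vertex 0.825 -1.455 -4.643
vertex 1.21 -2.734 -2.814
endloop
endfacet
facet normal -0.296 0.745 -0.597
outer loop
vertex 0.825 -1.455 -4.643
vertex 0.57 -1.126 -4.106
vertex 1.196 -1.087 -4.368
endloop
endfacet
facet normal 0.773 -0.432 -0.465
outer loop
vertex 0.825 -1.455 -4.643
vertex 1.196 -1.087 -4.368
vertex 1.21 -2.734 -2.814
endloop
endfacet

endsolid


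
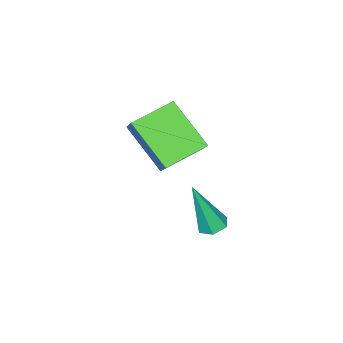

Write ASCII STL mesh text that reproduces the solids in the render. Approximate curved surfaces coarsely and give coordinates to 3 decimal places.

solid 
facet normal -0.206 0.266 -0.942
outer loop
vertex -3.213 4.085 -1.616
vertex -3.704 4.275 -1.455
vertex -3.267 4.609 -1.456
endloop
endfacet
facet normal 0.995 0.089 0.045
outer loop
vertex -3.213 4.085 -1.616
vertex -3.267 4.609 -1.456
vertex -3.276 3.725 0.495
endloop
endfacet
facet normal -0.206 0.267 -0.941
outer loop
vertex -3.267 4.609 -1.456
vertex -3.704 4.275 -1.455
vertex -3.757 4.798 -1.295
endloop
endfacet
facet normal 0.438 0.818 0.373
outer loop
vertex -3.267 4.609 -1.456
vertex -3.757 4.798 -1.295
vertex -3.276 3.725 0.495
endloop
endfacet
facet normal -0.206 0.267 -0.941
outer loop
vertex -3.757 4.798 -1.295
vertex -3.704 4.275 -1.455
vertex -4.194 4.464 -1.294
endloop
endfacet
facet normal -0.511 0.670 0.539
outer loop
vertex -3.757 4.798 -1.295
vertex -4.194 4.464 -1.294
vertex -3.276 3.725 0.495
endloop
endfacet
facet normal -0.207 0.265 -0.942
outer loop
vertex -4.194 4.464 -1.294
vertex -3.704 4.275 -1.455
vertex -4.141 3.941 -1.453
endloop
endfacet
facet normal -0.903 -0.206 0.378
outer loop
vertex -4.194 4.464 -1.294
vertex -4.141 3.941 -1.453
vertex -3.276 3.725 0.495
endloop
endfacet
facet normal -0.207 0.265 -0.942
outer loop
vertex -4.141 3.941 -1.453
vertex -3.704 4.275 -1.455
vertex -3.65 3.751 -1.614
endloop
endfacet
facet normal -0.346 -0.937 0.050
outer loop
vertex -4.141 3.941 -1.453
vertex -3.65 3.751 -1.614
vertex -3.276 3.725 0.495
endloop
endfacet
facet normal -0.207 0.265 -0.942
outer loop
vertex -3.65 3.751 -1.614
vertex -3.704 4.275 -1.455
vertex -3.213 4.085 -1.616
endloop
endfacet
facet normal 0.603 -0.789 -0.117
outer loop
vertex -3.65 3.751 -1.614
vertex -3.213 4.085 -1.616
vertex -3.276 3.725 0.495
endloop
endfacet
facet normal -0.887 0.352 0.300
outer loop
vertex -4.441 1.797 2.876
vertex -3.859 2.494 3.778
vertex -4.269 3.351 1.565
endloop
endfacet
facet normal -0.454 -0.545 -0.705
outer loop
vertex -2.841 2.786 1.082
vertex -4.441 1.797 2.876
vertex -4.269 3.351 1.565
endloop
endfacet
facet normal -0.887 0.351 0.300
outer loop
vertex -4.269 3.351 1.565
vertex -3.859 2.494 3.778
vertex -3.687 4.048 2.468
endloop
endfacet
facet normal 0.084 0.762 -0.642
outer loop
vertex -3.687 4.048 2.468
vertex -2.841 2.786 1.082
vertex -4.269 3.351 1.565
endloop
endfacet
facet normal -0.084 -0.762 0.643
outer loop
vertex -4.441 1.797 2.876
vertex -2.431 1.929 3.295
vertex -3.859 2.494 3.778
endloop
endfacet
facet normal -0.454 -0.544 -0.705
outer loop
vertex -3.013 1.232 2.392
vertex -4.441 1.797 2.876
vertex -2.841 2.786 1.082
endloop
endfacet
facet normal -0.084 -0.762 0.642
outer loop
vertex -3.013 1.232 2.392
vertex -2.431 1.929 3.295
vertex -4.441 1.797 2.876
endloop
endfacet
facet normal 0.454 0.544 0.705
outer loop
vertex -3.859 2.494 3.778
vertex -2.431 1.929 3.295
vertex -3.687 4.048 2.468
endloop
endfacet
facet normal 0.084 0.762 -0.643
outer loop
vertex -2.259 3.483 1.984
vertex -2.841 2.786 1.082
vertex -3.687 4.048 2.468
endloop
endfacet
facet normal 0.454 0.544 0.705
outer loop
vertex -3.687 4.048 2.468
vertex -2.431 1.929 3.295
vertex -2.259 3.483 1.984
endloop
endfacet
facet normal 0.887 -0.351 -0.301
outer loop
vertex -2.259 3.483 1.984
vertex -3.013 1.232 2.392
vertex -2.841 2.786 1.082
endloop
endfacet
facet normal 0.887 -0.351 -0.300
outer loop
vertex -2.431 1.929 3.295
vertex -3.013 1.232 2.392
vertex -2.259 3.483 1.984
endloop
endfacet

endsolid


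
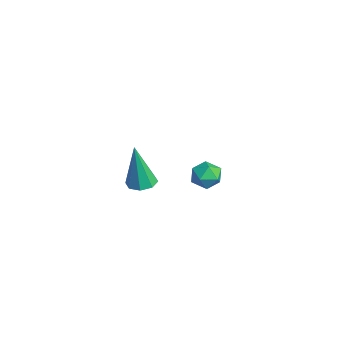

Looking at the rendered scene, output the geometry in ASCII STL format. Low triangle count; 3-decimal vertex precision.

solid 
facet normal 0.034 0.128 -0.991
outer loop
vertex 2.872 -1.392 1.981
vertex 2.285 -1.138 1.994
vertex 2.88 -0.907 2.044
endloop
endfacet
facet normal 0.952 -0.055 0.302
outer loop
vertex 2.872 -1.392 1.981
vertex 2.88 -0.907 2.044
vertex 2.215 -1.402 4.046
endloop
endfacet
facet normal 0.033 0.128 -0.991
outer loop
vertex 2.88 -0.907 2.044
vertex 2.285 -1.138 1.994
vertex 2.539 -0.556 2.078
endloop
endfacet
facet normal 0.681 0.625 0.381
outer loop
vertex 2.88 -0.907 2.044
vertex 2.539 -0.556 2.078
vertex 2.215 -1.402 4.046
endloop
endfacet
facet normal 0.035 0.128 -0.991
outer loop
vertex 2.539 -0.556 2.078
vertex 2.285 -1.138 1.994
vertex 2.049 -0.547 2.062
endloop
endfacet
facet normal 0.004 0.918 0.395
outer loop
vertex 2.539 -0.556 2.078
vertex 2.049 -0.547 2.062
vertex 2.215 -1.402 4.046
endloop
endfacet
facet normal 0.033 0.127 -0.991
outer loop
vertex 2.049 -0.547 2.062
vertex 2.285 -1.138 1.994
vertex 1.698 -0.883 2.007
endloop
endfacet
facet normal -0.678 0.653 0.338
outer loop
vertex 2.049 -0.547 2.062
vertex 1.698 -0.883 2.007
vertex 2.215 -1.402 4.046
endloop
endfacet
facet normal 0.034 0.128 -0.991
outer loop
vertex 1.698 -0.883 2.007
vertex 2.285 -1.138 1.994
vertex 1.69 -1.369 1.944
endloop
endfacet
facet normal -0.970 -0.015 0.242
outer loop
vertex 1.698 -0.883 2.007
vertex 1.69 -1.369 1.944
vertex 2.215 -1.402 4.046
endloop
endfacet
facet normal 0.033 0.129 -0.991
outer loop
vertex 1.69 -1.369 1.944
vertex 2.285 -1.138 1.994
vertex 2.031 -1.719 1.91
endloop
endfacet
facet normal -0.699 -0.697 0.164
outer loop
vertex 1.69 -1.369 1.944
vertex 2.031 -1.719 1.91
vertex 2.215 -1.402 4.046
endloop
endfacet
facet normal 0.035 0.128 -0.991
outer loop
vertex 2.031 -1.719 1.91
vertex 2.285 -1.138 1.994
vertex 2.521 -1.729 1.926
endloop
endfacet
facet normal -0.025 -0.989 0.149
outer loop
vertex 2.031 -1.719 1.91
vertex 2.521 -1.729 1.926
vertex 2.215 -1.402 4.046
endloop
endfacet
facet normal 0.033 0.127 -0.991
outer loop
vertex 2.521 -1.729 1.926
vertex 2.285 -1.138 1.994
vertex 2.872 -1.392 1.981
endloop
endfacet
facet normal 0.661 -0.722 0.207
outer loop
vertex 2.521 -1.729 1.926
vertex 2.872 -1.392 1.981
vertex 2.215 -1.402 4.046
endloop
endfacet
facet normal -0.974 0.200 0.104
outer loop
vertex -3.01 3.732 -2.24
vertex -3.155 2.982 -2.158
vertex -3.001 3.413 -1.542
endloop
endfacet
facet normal -0.577 0.740 0.346
outer loop
vertex -3.01 3.732 -2.24
vertex -3.001 3.413 -1.542
vertex -2.463 3.924 -1.738
endloop
endfacet
facet normal -0.164 0.968 -0.191
outer loop
vertex -3.01 3.732 -2.24
vertex -2.463 3.924 -1.738
vertex -2.283 3.809 -2.475
endloop
endfacet
facet normal -0.307 0.567 -0.764
outer loop
vertex -3.01 3.732 -2.24
vertex -2.283 3.809 -2.475
vertex -2.711 3.227 -2.735
endloop
endfacet
facet normal -0.808 0.092 -0.582
outer loop
vertex -3.01 3.732 -2.24
vertex -2.711 3.227 -2.735
vertex -3.155 2.982 -2.158
endloop
endfacet
facet normal -0.151 0.489 0.859
outer loop
vertex -2.463 3.924 -1.738
vertex -3.001 3.413 -1.542
vertex -2.269 3.293 -1.345
endloop
endfacet
facet normal -0.794 -0.386 0.469
outer loop
vertex -3.001 3.413 -1.542
vertex -3.155 2.982 -2.158
vertex -2.697 2.711 -1.605
endloop
endfacet
facet normal -0.524 -0.561 -0.641
outer loop
vertex -3.155 2.982 -2.158
vertex -2.711 3.227 -2.735
vertex -2.517 2.596 -2.342
endloop
endfacet
facet normal 0.286 0.208 -0.935
outer loop
vertex -2.711 3.227 -2.735
vertex -2.283 3.809 -2.475
vertex -1.979 3.107 -2.538
endloop
endfacet
facet normal 0.516 0.857 -0.008
outer loop
vertex -2.283 3.809 -2.475
vertex -2.463 3.924 -1.738
vertex -1.825 3.538 -1.922
endloop
endfacet
facet normal 0.307 -0.567 0.764
outer loop
vertex -1.97 2.788 -1.84
vertex -2.269 3.293 -1.345
vertex -2.697 2.711 -1.605
endloop
endfacet
facet normal 0.164 -0.968 0.191
outer loop
vertex -1.97 2.788 -1.84
vertex -2.697 2.711 -1.605
vertex -2.517 2.596 -2.342
endloop
endfacet
facet normal 0.577 -0.740 -0.346
outer loop
vertex -1.97 2.788 -1.84
vertex -2.517 2.596 -2.342
vertex -1.979 3.107 -2.538
endloop
endfacet
facet normal 0.974 -0.200 -0.104
outer loop
vertex -1.97 2.788 -1.84
vertex -1.979 3.107 -2.538
vertex -1.825 3.538 -1.922
endloop
endfacet
facet normal 0.808 -0.092 0.582
outer loop
vertex -1.97 2.788 -1.84
vertex -1.825 3.538 -1.922
vertex -2.269 3.293 -1.345
endloop
endfacet
facet normal -0.286 -0.208 0.935
outer loop
vertex -2.697 2.711 -1.605
vertex -2.269 3.293 -1.345
vertex -3.001 3.413 -1.542
endloop
endfacet
facet normal -0.516 -0.857 0.008
outer loop
vertex -2.517 2.596 -2.342
vertex -2.697 2.711 -1.605
vertex -3.155 2.982 -2.158
endloop
endfacet
facet normal 0.151 -0.489 -0.859
outer loop
vertex -1.979 3.107 -2.538
vertex -2.517 2.596 -2.342
vertex -2.711 3.227 -2.735
endloop
endfacet
facet normal 0.794 0.386 -0.469
outer loop
vertex -1.825 3.538 -1.922
vertex -1.979 3.107 -2.538
vertex -2.283 3.809 -2.475
endloop
endfacet
facet normal 0.524 0.561 0.641
outer loop
vertex -2.269 3.293 -1.345
vertex -1.825 3.538 -1.922
vertex -2.463 3.924 -1.738
endloop
endfacet

endsolid


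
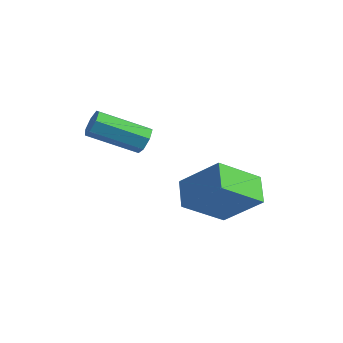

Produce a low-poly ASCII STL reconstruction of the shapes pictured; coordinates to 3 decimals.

solid 
facet normal 0.688 0.581 -0.435
outer loop
vertex 1.277 -2.542 -0.905
vertex 0.871 -2.326 -1.258
vertex 1.037 -2.132 -0.737
endloop
endfacet
facet normal 0.548 -0.022 0.836
outer loop
vertex 1.277 -2.542 -0.905
vertex 1.037 -2.132 -0.737
vertex -0.105 -3.71 -0.029
endloop
endfacet
facet normal 0.548 -0.022 0.836
outer loop
vertex -0.105 -3.71 -0.029
vertex 1.037 -2.132 -0.737
vertex -0.345 -3.3 0.139
endloop
endfacet
facet normal -0.688 -0.581 0.435
outer loop
vertex -0.105 -3.71 -0.029
vertex -0.345 -3.3 0.139
vertex -0.511 -3.494 -0.382
endloop
endfacet
facet normal 0.687 0.581 -0.435
outer loop
vertex 1.037 -2.132 -0.737
vertex 0.871 -2.326 -1.258
vertex 0.672 -1.869 -0.962
endloop
endfacet
facet normal -0.032 0.624 0.781
outer loop
vertex 1.037 -2.132 -0.737
vertex 0.672 -1.869 -0.962
vertex -0.345 -3.3 0.139
endloop
endfacet
facet normal -0.032 0.624 0.781
outer loop
vertex -0.345 -3.3 0.139
vertex 0.672 -1.869 -0.962
vertex -0.71 -3.037 -0.086
endloop
endfacet
facet normal -0.687 -0.581 0.435
outer loop
vertex -0.345 -3.3 0.139
vertex -0.71 -3.037 -0.086
vertex -0.511 -3.494 -0.382
endloop
endfacet
facet normal 0.688 0.581 -0.435
outer loop
vertex 0.672 -1.869 -0.962
vertex 0.871 -2.326 -1.258
vertex 0.457 -1.95 -1.41
endloop
endfacet
facet normal -0.587 0.798 0.138
outer loop
vertex 0.672 -1.869 -0.962
vertex 0.457 -1.95 -1.41
vertex -0.71 -3.037 -0.086
endloop
endfacet
facet normal -0.586 0.798 0.139
outer loop
vertex -0.71 -3.037 -0.086
vertex 0.457 -1.95 -1.41
vertex -0.925 -3.117 -0.534
endloop
endfacet
facet normal -0.688 -0.581 0.434
outer loop
vertex -0.71 -3.037 -0.086
vertex -0.925 -3.117 -0.534
vertex -0.511 -3.494 -0.382
endloop
endfacet
facet normal 0.687 0.581 -0.436
outer loop
vertex 0.457 -1.95 -1.41
vertex 0.871 -2.326 -1.258
vertex 0.553 -2.314 -1.743
endloop
endfacet
facet normal -0.700 0.372 -0.609
outer loop
vertex 0.457 -1.95 -1.41
vertex 0.553 -2.314 -1.743
vertex -0.925 -3.117 -0.534
endloop
endfacet
facet normal -0.700 0.372 -0.609
outer loop
vertex -0.925 -3.117 -0.534
vertex 0.553 -2.314 -1.743
vertex -0.829 -3.482 -0.867
endloop
endfacet
facet normal -0.688 -0.579 0.437
outer loop
vertex -0.925 -3.117 -0.534
vertex -0.829 -3.482 -0.867
vertex -0.511 -3.494 -0.382
endloop
endfacet
facet normal 0.687 0.581 -0.436
outer loop
vertex 0.553 -2.314 -1.743
vertex 0.871 -2.326 -1.258
vertex 0.889 -2.687 -1.711
endloop
endfacet
facet normal -0.286 -0.335 -0.898
outer loop
vertex 0.553 -2.314 -1.743
vertex 0.889 -2.687 -1.711
vertex -0.829 -3.482 -0.867
endloop
endfacet
facet normal -0.286 -0.335 -0.898
outer loop
vertex -0.829 -3.482 -0.867
vertex 0.889 -2.687 -1.711
vertex -0.493 -3.855 -0.835
endloop
endfacet
facet normal -0.687 -0.581 0.436
outer loop
vertex -0.829 -3.482 -0.867
vertex -0.493 -3.855 -0.835
vertex -0.511 -3.494 -0.382
endloop
endfacet
facet normal 0.688 0.581 -0.435
outer loop
vertex 0.889 -2.687 -1.711
vertex 0.871 -2.326 -1.258
vertex 1.211 -2.789 -1.338
endloop
endfacet
facet normal 0.342 -0.788 -0.511
outer loop
vertex 0.889 -2.687 -1.711
vertex 1.211 -2.789 -1.338
vertex -0.493 -3.855 -0.835
endloop
endfacet
facet normal 0.342 -0.788 -0.511
outer loop
vertex -0.493 -3.855 -0.835
vertex 1.211 -2.789 -1.338
vertex -0.171 -3.957 -0.462
endloop
endfacet
facet normal -0.688 -0.581 0.435
outer loop
vertex -0.493 -3.855 -0.835
vertex -0.171 -3.957 -0.462
vertex -0.511 -3.494 -0.382
endloop
endfacet
facet normal 0.688 0.580 -0.436
outer loop
vertex 1.211 -2.789 -1.338
vertex 0.871 -2.326 -1.258
vertex 1.277 -2.542 -0.905
endloop
endfacet
facet normal 0.714 -0.649 0.261
outer loop
vertex 1.211 -2.789 -1.338
vertex 1.277 -2.542 -0.905
vertex -0.171 -3.957 -0.462
endloop
endfacet
facet normal 0.714 -0.649 0.261
outer loop
vertex -0.171 -3.957 -0.462
vertex 1.277 -2.542 -0.905
vertex -0.105 -3.71 -0.029
endloop
endfacet
facet normal -0.688 -0.580 0.436
outer loop
vertex -0.171 -3.957 -0.462
vertex -0.105 -3.71 -0.029
vertex -0.511 -3.494 -0.382
endloop
endfacet
facet normal -0.635 0.640 0.432
outer loop
vertex 2.0 -1.854 -3.099
vertex 3.366 -1.396 -1.77
vertex 2.666 -0.39 -4.287
endloop
endfacet
facet normal -0.697 -0.233 -0.678
outer loop
vertex 3.434 -1.164 -4.81
vertex 2.0 -1.854 -3.099
vertex 2.666 -0.39 -4.287
endloop
endfacet
facet normal -0.636 0.640 0.432
outer loop
vertex 2.666 -0.39 -4.287
vertex 3.366 -1.396 -1.77
vertex 4.031 0.068 -2.958
endloop
endfacet
facet normal 0.333 0.732 -0.594
outer loop
vertex 4.031 0.068 -2.958
vertex 3.434 -1.164 -4.81
vertex 2.666 -0.39 -4.287
endloop
endfacet
facet normal -0.333 -0.732 0.594
outer loop
vertex 2.0 -1.854 -3.099
vertex 4.134 -2.17 -2.293
vertex 3.366 -1.396 -1.77
endloop
endfacet
facet normal -0.697 -0.234 -0.678
outer loop
vertex 2.769 -2.628 -3.622
vertex 2.0 -1.854 -3.099
vertex 3.434 -1.164 -4.81
endloop
endfacet
facet normal -0.333 -0.732 0.594
outer loop
vertex 2.769 -2.628 -3.622
vertex 4.134 -2.17 -2.293
vertex 2.0 -1.854 -3.099
endloop
endfacet
facet normal 0.697 0.234 0.678
outer loop
vertex 3.366 -1.396 -1.77
vertex 4.134 -2.17 -2.293
vertex 4.031 0.068 -2.958
endloop
endfacet
facet normal 0.333 0.732 -0.594
outer loop
vertex 4.8 -0.706 -3.481
vertex 3.434 -1.164 -4.81
vertex 4.031 0.068 -2.958
endloop
endfacet
facet normal 0.697 0.234 0.678
outer loop
vertex 4.031 0.068 -2.958
vertex 4.134 -2.17 -2.293
vertex 4.8 -0.706 -3.481
endloop
endfacet
facet normal 0.635 -0.640 -0.433
outer loop
vertex 4.8 -0.706 -3.481
vertex 2.769 -2.628 -3.622
vertex 3.434 -1.164 -4.81
endloop
endfacet
facet normal 0.635 -0.640 -0.432
outer loop
vertex 4.134 -2.17 -2.293
vertex 2.769 -2.628 -3.622
vertex 4.8 -0.706 -3.481
endloop
endfacet

endsolid
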